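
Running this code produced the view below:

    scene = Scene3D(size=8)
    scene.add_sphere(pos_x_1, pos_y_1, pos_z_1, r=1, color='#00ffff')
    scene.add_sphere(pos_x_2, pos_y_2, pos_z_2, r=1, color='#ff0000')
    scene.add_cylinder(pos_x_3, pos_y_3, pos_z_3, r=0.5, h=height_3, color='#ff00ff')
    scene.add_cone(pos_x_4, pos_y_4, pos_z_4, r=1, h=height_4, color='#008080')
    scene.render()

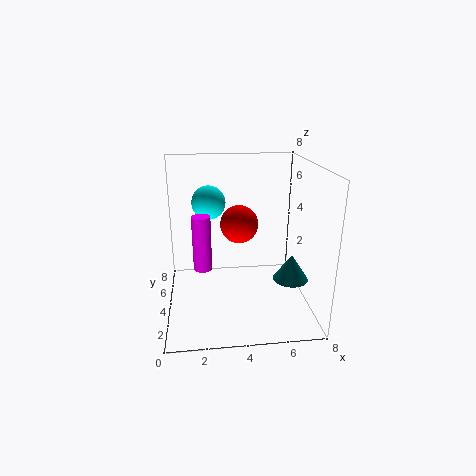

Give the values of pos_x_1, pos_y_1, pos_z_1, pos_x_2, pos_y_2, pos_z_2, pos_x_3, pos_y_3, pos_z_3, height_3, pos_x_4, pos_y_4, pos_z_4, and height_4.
pos_x_1 = 2.5, pos_y_1 = 6, pos_z_1 = 5.5, pos_x_2 = 4, pos_y_2 = 3.5, pos_z_2 = 5, pos_x_3 = 2, pos_y_3 = 3.5, pos_z_3 = 2.5, height_3 = 3, pos_x_4 = 7, pos_y_4 = 3.5, pos_z_4 = 1.5, height_4 = 1.5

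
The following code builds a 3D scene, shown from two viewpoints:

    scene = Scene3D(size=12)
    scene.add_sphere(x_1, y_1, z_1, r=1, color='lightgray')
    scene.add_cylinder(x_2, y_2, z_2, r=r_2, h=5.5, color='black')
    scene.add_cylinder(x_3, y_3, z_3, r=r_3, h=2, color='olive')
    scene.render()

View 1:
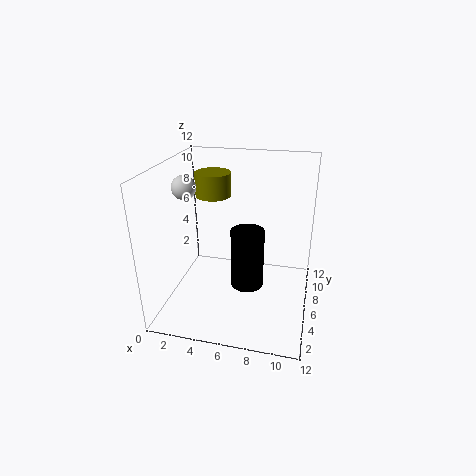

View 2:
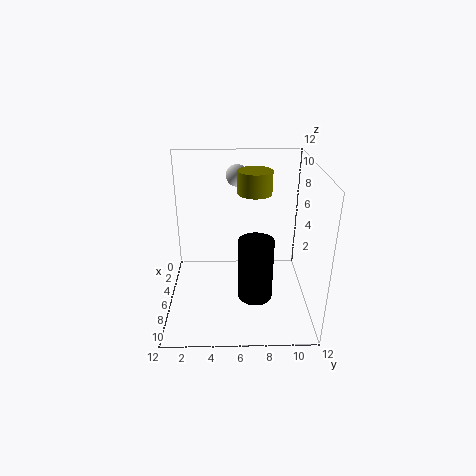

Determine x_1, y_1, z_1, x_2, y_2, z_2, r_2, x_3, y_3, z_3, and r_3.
x_1 = 1.5; y_1 = 6; z_1 = 10; x_2 = 6.5; y_2 = 7.5; z_2 = 0.5; r_2 = 1.5; x_3 = 3.5; y_3 = 7.5; z_3 = 9; r_3 = 1.5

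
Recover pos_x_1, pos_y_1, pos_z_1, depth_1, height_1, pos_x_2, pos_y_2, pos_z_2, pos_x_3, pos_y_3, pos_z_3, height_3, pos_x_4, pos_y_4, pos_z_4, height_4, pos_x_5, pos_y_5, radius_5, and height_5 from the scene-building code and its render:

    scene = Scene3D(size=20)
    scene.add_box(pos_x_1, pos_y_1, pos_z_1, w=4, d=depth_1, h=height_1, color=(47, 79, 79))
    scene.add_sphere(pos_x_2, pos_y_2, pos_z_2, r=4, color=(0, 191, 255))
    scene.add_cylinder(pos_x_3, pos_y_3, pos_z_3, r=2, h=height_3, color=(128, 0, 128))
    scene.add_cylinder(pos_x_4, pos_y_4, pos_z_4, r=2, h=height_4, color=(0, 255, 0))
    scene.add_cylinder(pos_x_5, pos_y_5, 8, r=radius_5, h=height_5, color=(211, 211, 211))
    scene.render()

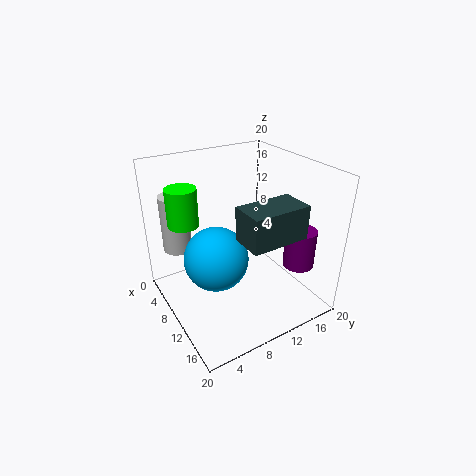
pos_x_1 = 16, pos_y_1 = 6, pos_z_1 = 14, depth_1 = 7, height_1 = 4, pos_x_2 = 13, pos_y_2 = 5, pos_z_2 = 10, pos_x_3 = 17, pos_y_3 = 15, pos_z_3 = 8, height_3 = 5, pos_x_4 = 8, pos_y_4 = 3, pos_z_4 = 13, height_4 = 5, pos_x_5 = 5, pos_y_5 = 3, radius_5 = 2, height_5 = 8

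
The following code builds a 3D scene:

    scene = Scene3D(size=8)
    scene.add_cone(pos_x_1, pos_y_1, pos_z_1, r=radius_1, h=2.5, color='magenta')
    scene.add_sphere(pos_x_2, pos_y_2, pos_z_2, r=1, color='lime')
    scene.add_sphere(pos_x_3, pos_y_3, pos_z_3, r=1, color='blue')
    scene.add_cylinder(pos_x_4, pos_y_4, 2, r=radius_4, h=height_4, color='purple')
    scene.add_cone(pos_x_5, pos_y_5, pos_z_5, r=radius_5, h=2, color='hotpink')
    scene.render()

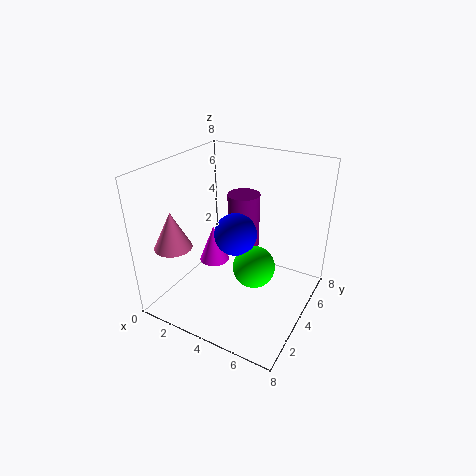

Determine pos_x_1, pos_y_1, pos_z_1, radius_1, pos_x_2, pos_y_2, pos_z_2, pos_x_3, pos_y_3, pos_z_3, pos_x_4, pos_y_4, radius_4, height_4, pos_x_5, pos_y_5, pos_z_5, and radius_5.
pos_x_1 = 1
pos_y_1 = 6
pos_z_1 = 0.5
radius_1 = 1
pos_x_2 = 6
pos_y_2 = 2
pos_z_2 = 4
pos_x_3 = 5
pos_y_3 = 2
pos_z_3 = 5.5
pos_x_4 = 3
pos_y_4 = 6.5
radius_4 = 1
height_4 = 3.5
pos_x_5 = 1.5
pos_y_5 = 1.5
pos_z_5 = 4
radius_5 = 1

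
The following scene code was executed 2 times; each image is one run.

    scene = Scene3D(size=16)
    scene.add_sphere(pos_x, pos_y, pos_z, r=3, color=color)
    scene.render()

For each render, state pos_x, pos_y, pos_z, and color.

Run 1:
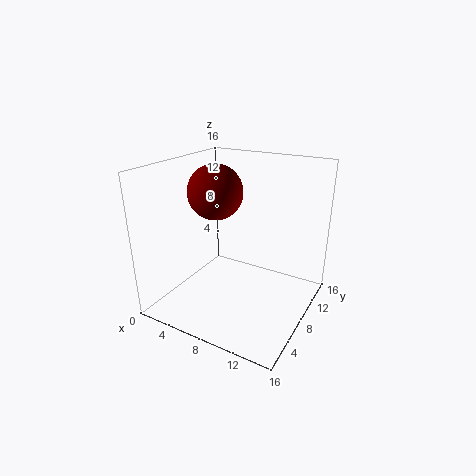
pos_x = 5.5; pos_y = 7.5; pos_z = 13; color = 'maroon'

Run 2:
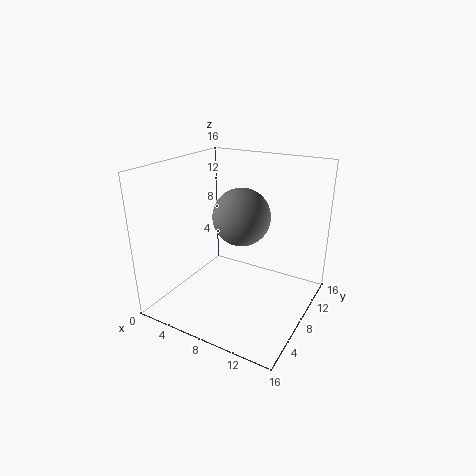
pos_x = 9; pos_y = 7; pos_z = 11; color = 'gray'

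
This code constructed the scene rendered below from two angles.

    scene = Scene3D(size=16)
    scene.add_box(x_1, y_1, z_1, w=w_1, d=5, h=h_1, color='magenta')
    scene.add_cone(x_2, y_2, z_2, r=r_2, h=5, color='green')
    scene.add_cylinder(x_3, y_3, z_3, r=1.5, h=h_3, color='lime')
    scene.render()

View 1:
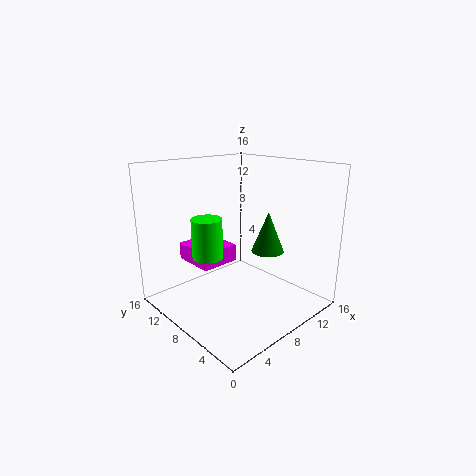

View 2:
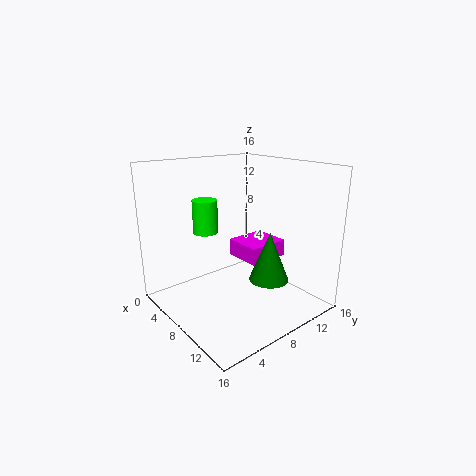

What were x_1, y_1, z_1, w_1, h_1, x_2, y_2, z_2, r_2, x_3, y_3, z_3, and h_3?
x_1 = 4.5; y_1 = 9.5; z_1 = 4.5; w_1 = 4.5; h_1 = 2; x_2 = 13; y_2 = 8; z_2 = 5; r_2 = 2; x_3 = 3; y_3 = 7; z_3 = 7.5; h_3 = 4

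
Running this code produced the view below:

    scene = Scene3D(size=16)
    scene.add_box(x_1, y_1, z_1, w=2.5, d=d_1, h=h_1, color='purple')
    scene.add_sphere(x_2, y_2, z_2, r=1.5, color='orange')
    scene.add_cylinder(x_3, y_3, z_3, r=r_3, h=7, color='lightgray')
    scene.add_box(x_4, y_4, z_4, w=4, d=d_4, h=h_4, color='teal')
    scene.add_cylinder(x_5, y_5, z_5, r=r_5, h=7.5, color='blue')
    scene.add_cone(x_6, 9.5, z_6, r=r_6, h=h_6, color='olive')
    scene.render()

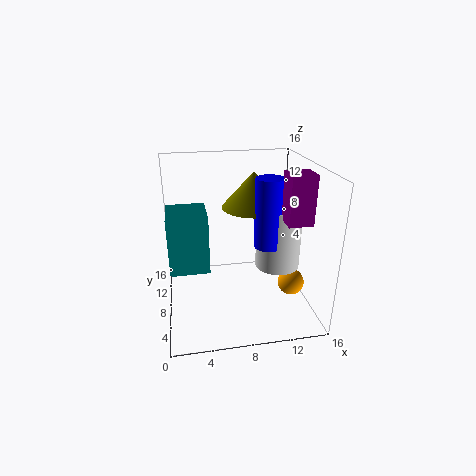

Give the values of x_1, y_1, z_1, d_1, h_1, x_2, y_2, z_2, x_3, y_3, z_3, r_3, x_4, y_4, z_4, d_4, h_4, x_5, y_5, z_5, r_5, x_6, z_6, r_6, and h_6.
x_1 = 12
y_1 = 3
z_1 = 11
d_1 = 2.5
h_1 = 5
x_2 = 14
y_2 = 6.5
z_2 = 2.5
x_3 = 12.5
y_3 = 7.5
z_3 = 4.5
r_3 = 2.5
x_4 = 0.5
y_4 = 4.5
z_4 = 6
d_4 = 4.5
h_4 = 6
x_5 = 11
y_5 = 6.5
z_5 = 7.5
r_5 = 1.5
x_6 = 10
z_6 = 11
r_6 = 3.5
h_6 = 4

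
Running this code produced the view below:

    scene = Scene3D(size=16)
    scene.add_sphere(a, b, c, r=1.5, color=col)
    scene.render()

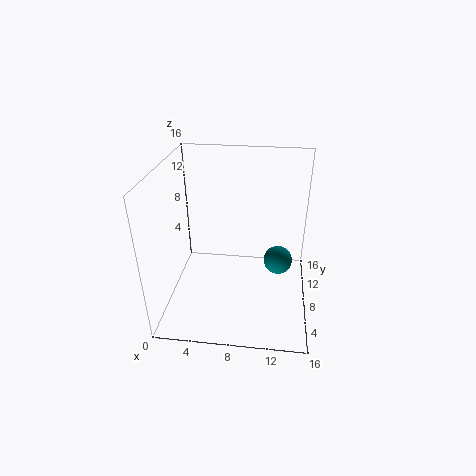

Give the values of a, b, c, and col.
a = 12.5, b = 6.5, c = 6.5, col = 'teal'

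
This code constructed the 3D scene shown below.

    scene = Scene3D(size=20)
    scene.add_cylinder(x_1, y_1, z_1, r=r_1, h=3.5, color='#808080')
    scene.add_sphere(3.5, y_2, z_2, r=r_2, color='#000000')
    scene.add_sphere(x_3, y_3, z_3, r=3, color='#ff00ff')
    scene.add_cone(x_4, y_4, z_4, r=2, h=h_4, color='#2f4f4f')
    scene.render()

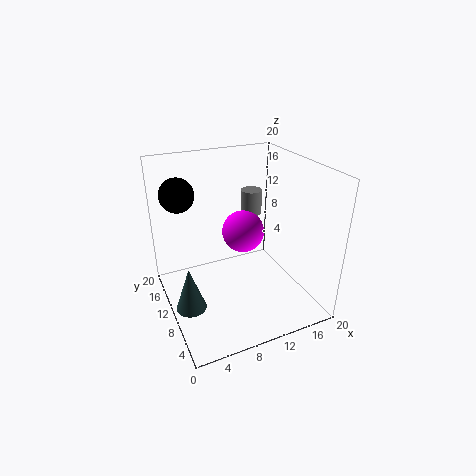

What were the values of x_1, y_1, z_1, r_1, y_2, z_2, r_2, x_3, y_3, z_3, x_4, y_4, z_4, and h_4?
x_1 = 13.5
y_1 = 13
z_1 = 12
r_1 = 1.5
y_2 = 16.5
z_2 = 15
r_2 = 2.5
x_3 = 11.5
y_3 = 11.5
z_3 = 10
x_4 = 2
y_4 = 7.5
z_4 = 2.5
h_4 = 6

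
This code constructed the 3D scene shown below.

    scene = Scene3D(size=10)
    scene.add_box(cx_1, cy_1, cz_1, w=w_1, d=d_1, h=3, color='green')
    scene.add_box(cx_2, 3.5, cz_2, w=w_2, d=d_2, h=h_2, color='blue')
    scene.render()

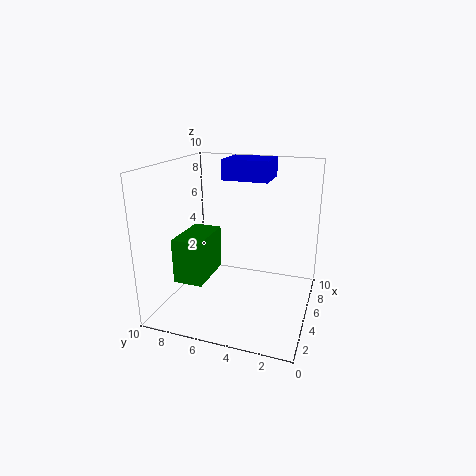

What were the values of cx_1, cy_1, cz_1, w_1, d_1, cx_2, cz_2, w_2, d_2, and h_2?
cx_1 = 2, cy_1 = 6.5, cz_1 = 2.5, w_1 = 3.5, d_1 = 2, cx_2 = 7, cz_2 = 8.5, w_2 = 3, d_2 = 3.5, h_2 = 1.5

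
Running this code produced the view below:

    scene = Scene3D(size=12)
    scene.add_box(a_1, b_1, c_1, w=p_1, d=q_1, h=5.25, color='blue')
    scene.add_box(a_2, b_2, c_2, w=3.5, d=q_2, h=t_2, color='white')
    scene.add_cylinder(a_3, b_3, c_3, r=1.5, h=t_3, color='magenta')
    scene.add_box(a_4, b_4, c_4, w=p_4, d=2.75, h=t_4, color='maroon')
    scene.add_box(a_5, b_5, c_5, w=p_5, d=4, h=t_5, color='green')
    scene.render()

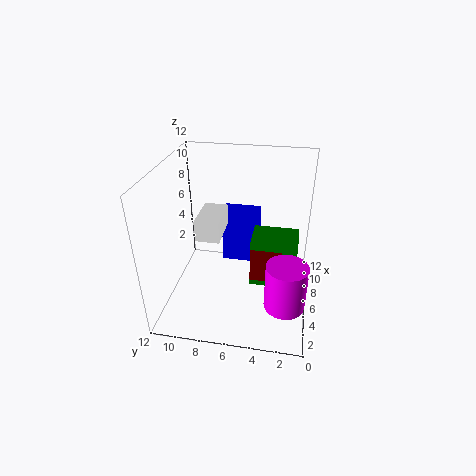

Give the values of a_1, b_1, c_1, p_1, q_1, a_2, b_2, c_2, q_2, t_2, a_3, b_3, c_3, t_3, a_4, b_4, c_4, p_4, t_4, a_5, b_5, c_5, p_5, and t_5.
a_1 = 9.75
b_1 = 4.75
c_1 = 1
p_1 = 2
q_1 = 3.5
a_2 = 4.5
b_2 = 7.25
c_2 = 6.25
q_2 = 2
t_2 = 1.75
a_3 = 1.75
b_3 = 1.75
c_3 = 3.25
t_3 = 3.5
a_4 = 6.25
b_4 = 2.25
c_4 = 1.5
p_4 = 2
t_4 = 3.25
a_5 = 6.25
b_5 = 1
c_5 = 1
p_5 = 3
t_5 = 4.5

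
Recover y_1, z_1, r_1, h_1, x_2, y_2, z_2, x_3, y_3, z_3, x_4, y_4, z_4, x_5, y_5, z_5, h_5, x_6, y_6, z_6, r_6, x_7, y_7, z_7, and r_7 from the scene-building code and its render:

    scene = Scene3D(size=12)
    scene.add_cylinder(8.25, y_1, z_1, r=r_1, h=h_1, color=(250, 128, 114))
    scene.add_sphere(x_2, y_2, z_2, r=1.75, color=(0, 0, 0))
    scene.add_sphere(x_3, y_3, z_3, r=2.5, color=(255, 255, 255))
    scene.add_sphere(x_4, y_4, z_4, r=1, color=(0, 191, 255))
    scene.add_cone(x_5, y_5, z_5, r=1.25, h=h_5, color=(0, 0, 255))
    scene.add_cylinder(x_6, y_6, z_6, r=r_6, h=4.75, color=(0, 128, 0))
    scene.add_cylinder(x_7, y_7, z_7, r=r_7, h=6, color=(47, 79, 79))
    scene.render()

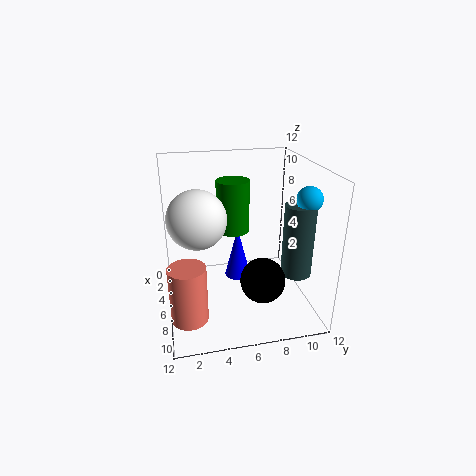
y_1 = 1.5
z_1 = 0.25
r_1 = 1.5
h_1 = 4.75
x_2 = 9.25
y_2 = 7.25
z_2 = 3.75
x_3 = 5
y_3 = 2.75
z_3 = 7.5
x_4 = 8.25
y_4 = 11
z_4 = 9.75
x_5 = 2.5
y_5 = 6.75
z_5 = 0.25
h_5 = 5
x_6 = 2.75
y_6 = 6.25
z_6 = 5.25
r_6 = 1.5
x_7 = 8
y_7 = 10.5
z_7 = 3.25
r_7 = 1.25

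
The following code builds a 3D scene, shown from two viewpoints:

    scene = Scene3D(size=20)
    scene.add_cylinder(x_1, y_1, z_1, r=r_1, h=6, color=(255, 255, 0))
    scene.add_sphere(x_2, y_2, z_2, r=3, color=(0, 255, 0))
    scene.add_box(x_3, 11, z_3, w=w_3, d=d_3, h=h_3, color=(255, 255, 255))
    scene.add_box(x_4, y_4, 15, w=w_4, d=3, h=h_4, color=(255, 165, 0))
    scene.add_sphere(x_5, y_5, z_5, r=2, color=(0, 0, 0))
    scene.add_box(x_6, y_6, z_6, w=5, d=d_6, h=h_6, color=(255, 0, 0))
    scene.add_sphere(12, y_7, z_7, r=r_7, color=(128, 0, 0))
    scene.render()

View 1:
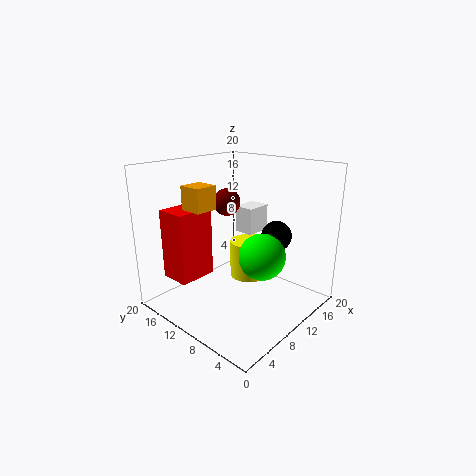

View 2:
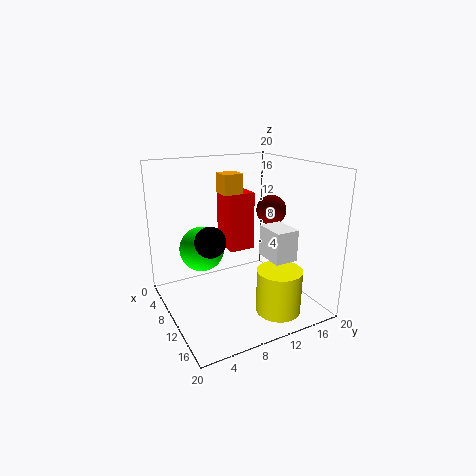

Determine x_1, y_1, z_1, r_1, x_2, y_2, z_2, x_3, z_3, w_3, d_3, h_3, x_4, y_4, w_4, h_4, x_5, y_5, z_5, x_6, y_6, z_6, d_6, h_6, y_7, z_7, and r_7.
x_1 = 16; y_1 = 13; z_1 = 1; r_1 = 3; x_2 = 9; y_2 = 5; z_2 = 9; x_3 = 14; z_3 = 9; w_3 = 4; d_3 = 3; h_3 = 4; x_4 = 3; y_4 = 10; w_4 = 3; h_4 = 3; x_5 = 12; y_5 = 5; z_5 = 11; x_6 = 1; y_6 = 11; z_6 = 6; d_6 = 4; h_6 = 9; y_7 = 14; z_7 = 14; r_7 = 2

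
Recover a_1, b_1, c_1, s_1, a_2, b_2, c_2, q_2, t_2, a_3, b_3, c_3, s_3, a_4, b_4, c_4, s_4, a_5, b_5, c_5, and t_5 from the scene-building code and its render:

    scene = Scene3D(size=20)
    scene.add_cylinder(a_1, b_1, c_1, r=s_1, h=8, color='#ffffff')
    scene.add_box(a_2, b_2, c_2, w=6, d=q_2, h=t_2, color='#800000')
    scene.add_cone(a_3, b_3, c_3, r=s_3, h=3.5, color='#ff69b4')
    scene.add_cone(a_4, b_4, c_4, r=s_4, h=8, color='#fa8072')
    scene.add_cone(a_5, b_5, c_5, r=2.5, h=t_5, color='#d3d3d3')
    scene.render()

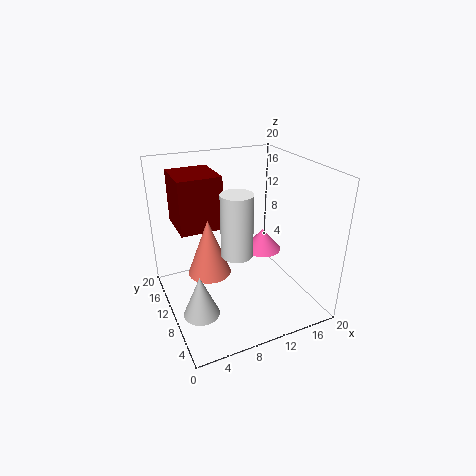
a_1 = 8
b_1 = 6
c_1 = 10
s_1 = 2
a_2 = 2.5
b_2 = 11.5
c_2 = 11
q_2 = 6.5
t_2 = 7.5
a_3 = 16.5
b_3 = 14.5
c_3 = 4.5
s_3 = 3
a_4 = 6
b_4 = 11
c_4 = 5
s_4 = 3
a_5 = 3.5
b_5 = 8
c_5 = 0.5
t_5 = 6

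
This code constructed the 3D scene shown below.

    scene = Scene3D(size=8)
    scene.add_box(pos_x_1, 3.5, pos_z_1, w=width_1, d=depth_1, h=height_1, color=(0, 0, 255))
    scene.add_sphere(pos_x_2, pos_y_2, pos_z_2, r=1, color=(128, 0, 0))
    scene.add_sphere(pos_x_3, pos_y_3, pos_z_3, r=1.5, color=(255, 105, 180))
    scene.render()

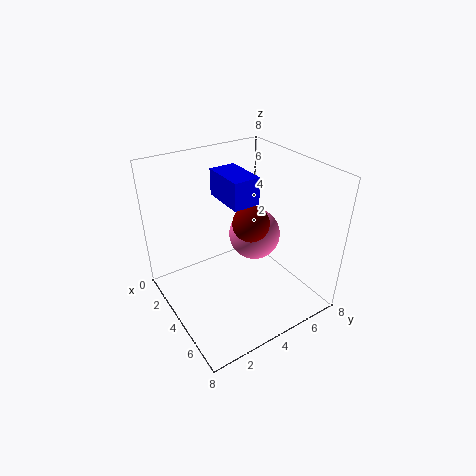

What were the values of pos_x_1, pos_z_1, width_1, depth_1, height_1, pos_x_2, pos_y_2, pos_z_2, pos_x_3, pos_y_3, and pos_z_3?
pos_x_1 = 2
pos_z_1 = 6
width_1 = 2.5
depth_1 = 1.5
height_1 = 1.5
pos_x_2 = 4.5
pos_y_2 = 4.5
pos_z_2 = 5
pos_x_3 = 3.5
pos_y_3 = 5.5
pos_z_3 = 3.5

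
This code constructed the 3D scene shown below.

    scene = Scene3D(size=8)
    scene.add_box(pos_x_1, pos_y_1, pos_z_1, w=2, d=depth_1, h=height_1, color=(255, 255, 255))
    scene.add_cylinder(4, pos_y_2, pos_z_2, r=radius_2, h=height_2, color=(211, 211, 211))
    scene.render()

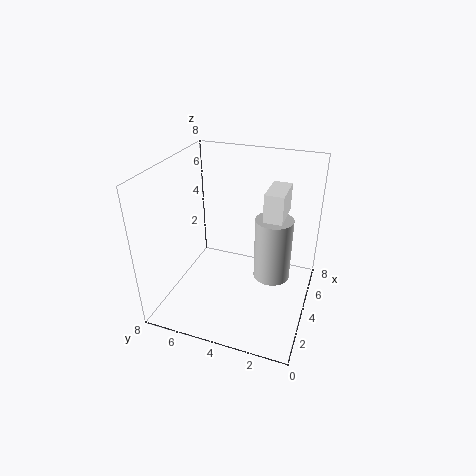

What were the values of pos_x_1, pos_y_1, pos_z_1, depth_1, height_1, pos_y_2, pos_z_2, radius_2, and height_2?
pos_x_1 = 3.5; pos_y_1 = 1.5; pos_z_1 = 5.5; depth_1 = 1; height_1 = 1.5; pos_y_2 = 2; pos_z_2 = 2; radius_2 = 1; height_2 = 3.5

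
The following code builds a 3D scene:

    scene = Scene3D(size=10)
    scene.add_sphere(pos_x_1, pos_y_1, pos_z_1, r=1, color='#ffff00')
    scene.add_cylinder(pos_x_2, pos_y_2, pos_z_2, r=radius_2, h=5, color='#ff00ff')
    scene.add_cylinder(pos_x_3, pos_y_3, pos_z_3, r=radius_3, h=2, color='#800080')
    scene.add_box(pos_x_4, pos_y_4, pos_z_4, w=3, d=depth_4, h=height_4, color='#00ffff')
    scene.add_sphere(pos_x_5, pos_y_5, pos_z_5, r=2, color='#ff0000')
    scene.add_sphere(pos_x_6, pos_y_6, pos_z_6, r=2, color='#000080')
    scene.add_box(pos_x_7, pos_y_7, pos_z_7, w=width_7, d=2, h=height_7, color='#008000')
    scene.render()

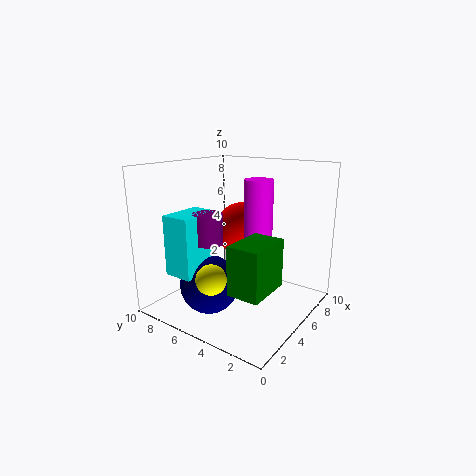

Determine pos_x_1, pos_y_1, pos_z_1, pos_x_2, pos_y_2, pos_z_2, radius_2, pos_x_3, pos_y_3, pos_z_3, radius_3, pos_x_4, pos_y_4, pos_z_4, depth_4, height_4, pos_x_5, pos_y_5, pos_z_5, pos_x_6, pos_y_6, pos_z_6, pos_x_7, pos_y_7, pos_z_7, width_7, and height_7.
pos_x_1 = 2; pos_y_1 = 5; pos_z_1 = 3; pos_x_2 = 6; pos_y_2 = 4; pos_z_2 = 4; radius_2 = 1; pos_x_3 = 3; pos_y_3 = 6; pos_z_3 = 5; radius_3 = 1; pos_x_4 = 1; pos_y_4 = 6; pos_z_4 = 3; depth_4 = 2; height_4 = 4; pos_x_5 = 7; pos_y_5 = 6; pos_z_5 = 5; pos_x_6 = 3; pos_y_6 = 6; pos_z_6 = 2; pos_x_7 = 1; pos_y_7 = 1; pos_z_7 = 3; width_7 = 3; height_7 = 3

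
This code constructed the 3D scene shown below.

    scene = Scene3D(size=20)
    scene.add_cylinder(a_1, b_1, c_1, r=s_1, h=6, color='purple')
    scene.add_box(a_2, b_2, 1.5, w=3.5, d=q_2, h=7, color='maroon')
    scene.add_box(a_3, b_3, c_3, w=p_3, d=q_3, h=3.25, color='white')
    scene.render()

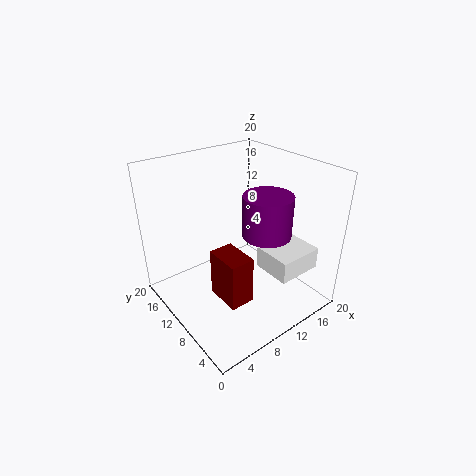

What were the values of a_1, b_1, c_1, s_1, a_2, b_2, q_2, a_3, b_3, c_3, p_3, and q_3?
a_1 = 14; b_1 = 8.5; c_1 = 9.75; s_1 = 3.5; a_2 = 6.25; b_2 = 6.25; q_2 = 5.25; a_3 = 13.25; b_3 = 3.75; c_3 = 4.25; p_3 = 6.75; q_3 = 5.75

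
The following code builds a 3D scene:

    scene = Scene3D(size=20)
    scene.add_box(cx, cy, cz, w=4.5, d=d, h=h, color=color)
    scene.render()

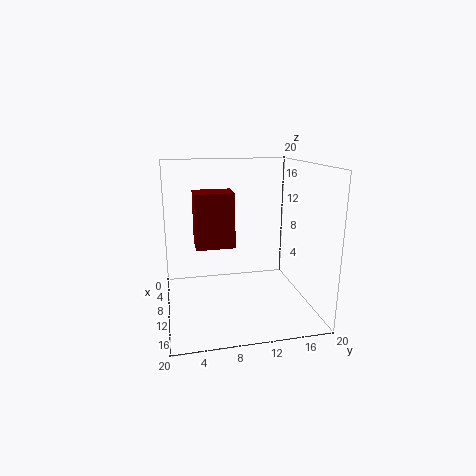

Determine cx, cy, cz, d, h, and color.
cx = 1.5, cy = 4.5, cz = 7, d = 6, h = 8.5, color = 'maroon'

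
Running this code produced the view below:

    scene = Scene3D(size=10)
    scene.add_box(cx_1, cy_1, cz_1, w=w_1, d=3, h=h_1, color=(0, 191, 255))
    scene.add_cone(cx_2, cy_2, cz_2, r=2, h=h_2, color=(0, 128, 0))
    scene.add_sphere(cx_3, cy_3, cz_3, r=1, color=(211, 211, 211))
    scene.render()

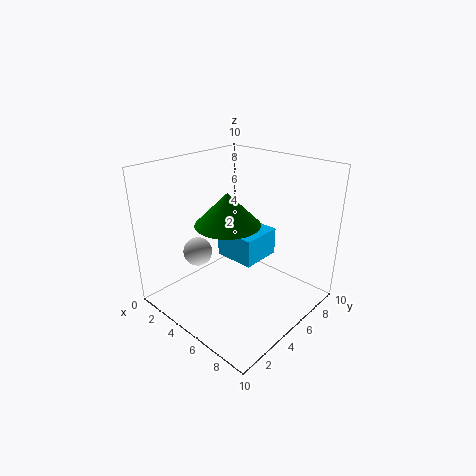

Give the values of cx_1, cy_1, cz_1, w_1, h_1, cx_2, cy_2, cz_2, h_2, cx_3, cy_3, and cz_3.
cx_1 = 3; cy_1 = 5; cz_1 = 3; w_1 = 3; h_1 = 2; cx_2 = 6; cy_2 = 3; cz_2 = 7; h_2 = 2; cx_3 = 3; cy_3 = 3; cz_3 = 4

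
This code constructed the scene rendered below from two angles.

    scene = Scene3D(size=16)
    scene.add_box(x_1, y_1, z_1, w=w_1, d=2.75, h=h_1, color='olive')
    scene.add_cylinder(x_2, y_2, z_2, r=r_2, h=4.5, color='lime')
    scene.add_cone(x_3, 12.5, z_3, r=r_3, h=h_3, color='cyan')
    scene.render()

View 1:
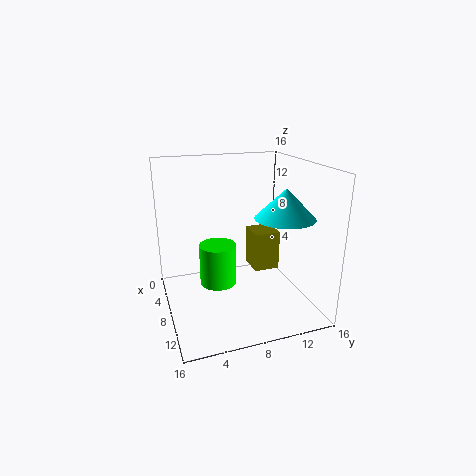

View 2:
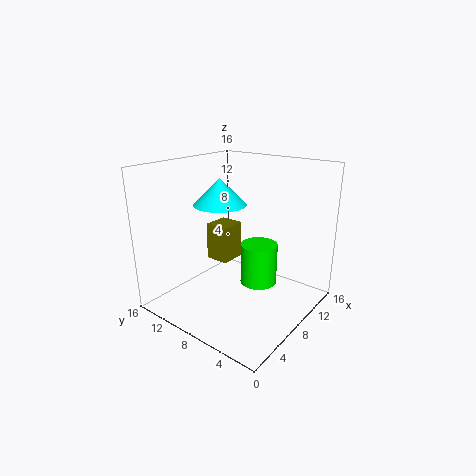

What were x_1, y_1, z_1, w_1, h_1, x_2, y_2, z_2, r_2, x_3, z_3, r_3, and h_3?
x_1 = 7.25
y_1 = 9.25
z_1 = 4.75
w_1 = 3
h_1 = 4.25
x_2 = 8.5
y_2 = 5.5
z_2 = 3.25
r_2 = 2
x_3 = 10.25
z_3 = 10.5
r_3 = 3.25
h_3 = 3.25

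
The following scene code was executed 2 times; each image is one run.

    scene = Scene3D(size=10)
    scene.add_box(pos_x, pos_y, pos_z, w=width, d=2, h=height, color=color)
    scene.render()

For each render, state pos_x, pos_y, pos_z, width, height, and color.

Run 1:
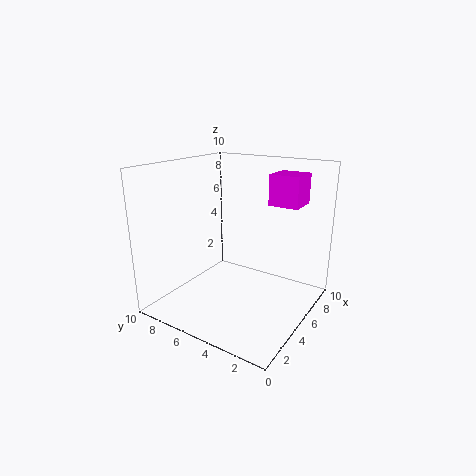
pos_x = 5.5, pos_y = 1, pos_z = 7.5, width = 2, height = 2, color = 'magenta'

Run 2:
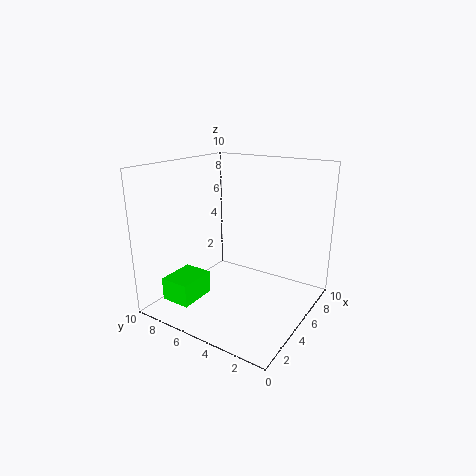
pos_x = 0.5, pos_y = 6, pos_z = 1.5, width = 2.5, height = 1.5, color = 'lime'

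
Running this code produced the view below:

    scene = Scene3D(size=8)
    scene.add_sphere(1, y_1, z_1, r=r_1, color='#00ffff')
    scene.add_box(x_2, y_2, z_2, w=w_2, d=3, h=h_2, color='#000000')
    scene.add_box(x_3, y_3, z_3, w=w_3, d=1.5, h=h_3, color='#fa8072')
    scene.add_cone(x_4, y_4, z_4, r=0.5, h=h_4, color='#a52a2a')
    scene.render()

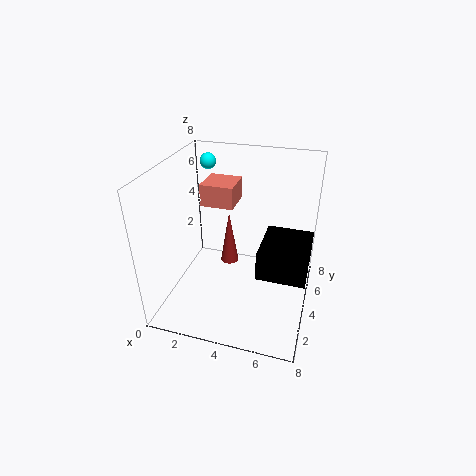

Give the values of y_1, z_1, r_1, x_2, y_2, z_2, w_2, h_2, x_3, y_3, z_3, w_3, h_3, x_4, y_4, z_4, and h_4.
y_1 = 7.5, z_1 = 7, r_1 = 0.5, x_2 = 5.5, y_2 = 2, z_2 = 3, w_2 = 2.5, h_2 = 1.5, x_3 = 3, y_3 = 1.5, z_3 = 7, w_3 = 1.5, h_3 = 1, x_4 = 3.5, y_4 = 4, z_4 = 2.5, h_4 = 3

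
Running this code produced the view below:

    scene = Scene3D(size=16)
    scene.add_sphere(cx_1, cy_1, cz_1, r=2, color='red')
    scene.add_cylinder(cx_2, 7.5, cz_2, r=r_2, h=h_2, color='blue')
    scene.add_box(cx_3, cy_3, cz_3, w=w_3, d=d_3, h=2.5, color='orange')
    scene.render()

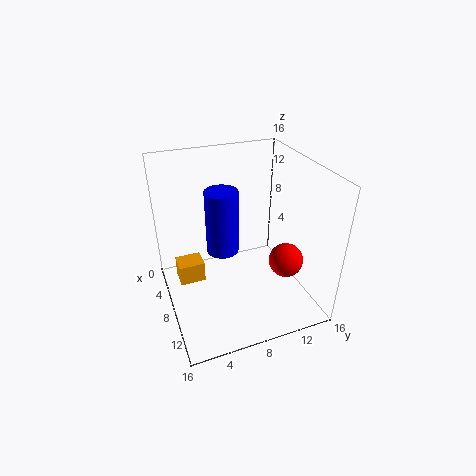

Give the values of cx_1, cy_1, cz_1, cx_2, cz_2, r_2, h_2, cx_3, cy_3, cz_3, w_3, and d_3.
cx_1 = 9.5; cy_1 = 13.5; cz_1 = 4.5; cx_2 = 4; cz_2 = 4; r_2 = 2; h_2 = 8; cx_3 = 3.5; cy_3 = 1.5; cz_3 = 1.5; w_3 = 2.5; d_3 = 3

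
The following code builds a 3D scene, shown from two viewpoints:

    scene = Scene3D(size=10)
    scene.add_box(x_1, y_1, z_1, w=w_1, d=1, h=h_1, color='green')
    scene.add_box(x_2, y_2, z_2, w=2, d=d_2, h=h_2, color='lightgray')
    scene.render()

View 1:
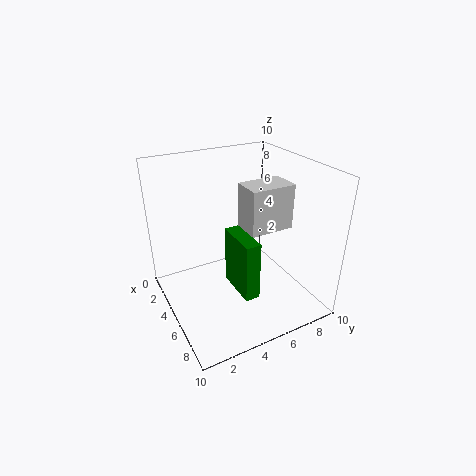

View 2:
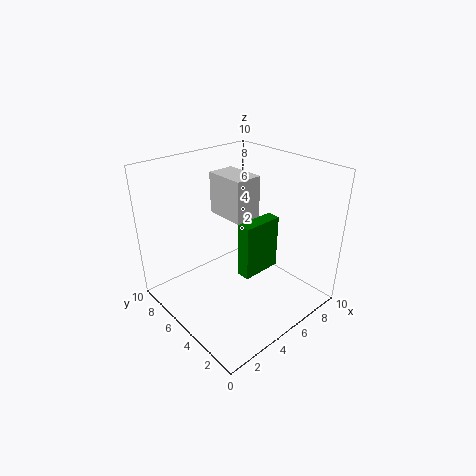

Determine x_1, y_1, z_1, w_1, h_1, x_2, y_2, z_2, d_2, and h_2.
x_1 = 5; y_1 = 4; z_1 = 2; w_1 = 3; h_1 = 4; x_2 = 5; y_2 = 5; z_2 = 6; d_2 = 3; h_2 = 3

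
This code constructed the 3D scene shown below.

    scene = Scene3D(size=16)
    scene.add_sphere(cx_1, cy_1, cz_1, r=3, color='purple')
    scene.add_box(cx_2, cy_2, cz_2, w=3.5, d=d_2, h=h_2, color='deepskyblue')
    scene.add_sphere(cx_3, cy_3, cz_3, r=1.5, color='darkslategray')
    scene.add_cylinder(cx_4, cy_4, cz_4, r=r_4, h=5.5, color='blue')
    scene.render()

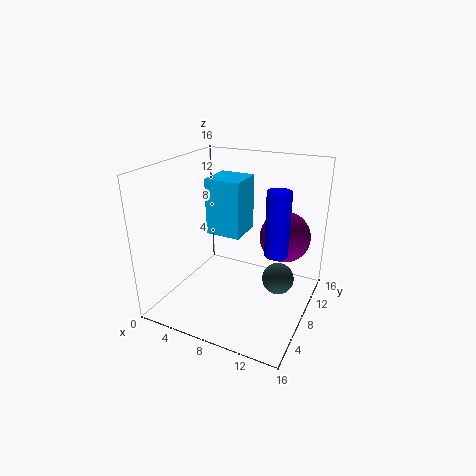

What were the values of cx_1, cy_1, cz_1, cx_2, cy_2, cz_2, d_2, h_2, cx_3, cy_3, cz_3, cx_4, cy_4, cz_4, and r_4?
cx_1 = 12; cy_1 = 12.5; cz_1 = 7; cx_2 = 6.5; cy_2 = 4; cz_2 = 10; d_2 = 3.5; h_2 = 5.5; cx_3 = 14; cy_3 = 4.5; cz_3 = 6.5; cx_4 = 14.5; cy_4 = 2; cz_4 = 10.5; r_4 = 1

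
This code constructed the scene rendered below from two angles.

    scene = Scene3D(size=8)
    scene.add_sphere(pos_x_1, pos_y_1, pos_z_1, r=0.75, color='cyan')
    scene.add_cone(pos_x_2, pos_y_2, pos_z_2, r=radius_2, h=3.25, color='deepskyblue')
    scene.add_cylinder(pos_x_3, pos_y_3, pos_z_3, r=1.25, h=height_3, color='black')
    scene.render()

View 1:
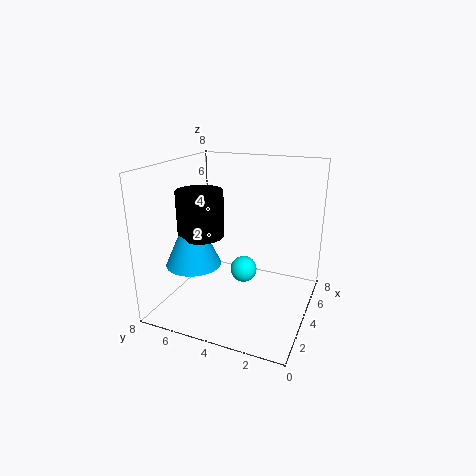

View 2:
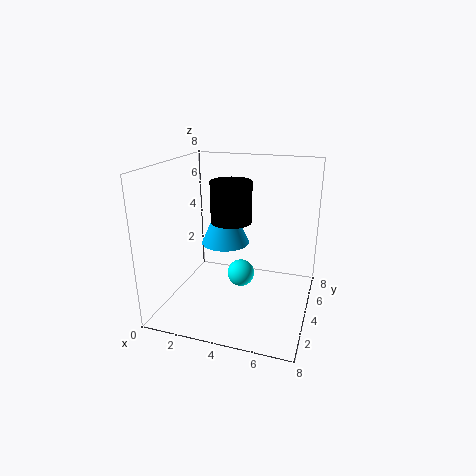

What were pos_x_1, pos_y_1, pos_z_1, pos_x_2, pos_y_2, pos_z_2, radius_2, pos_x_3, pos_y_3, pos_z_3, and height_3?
pos_x_1 = 4.25; pos_y_1 = 3.75; pos_z_1 = 2; pos_x_2 = 2.5; pos_y_2 = 6; pos_z_2 = 2.75; radius_2 = 1.5; pos_x_3 = 3; pos_y_3 = 5.75; pos_z_3 = 4.25; height_3 = 2.5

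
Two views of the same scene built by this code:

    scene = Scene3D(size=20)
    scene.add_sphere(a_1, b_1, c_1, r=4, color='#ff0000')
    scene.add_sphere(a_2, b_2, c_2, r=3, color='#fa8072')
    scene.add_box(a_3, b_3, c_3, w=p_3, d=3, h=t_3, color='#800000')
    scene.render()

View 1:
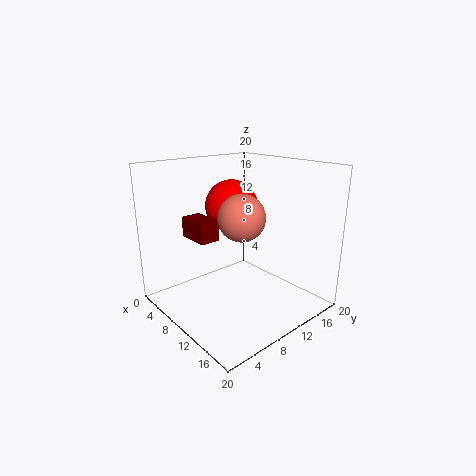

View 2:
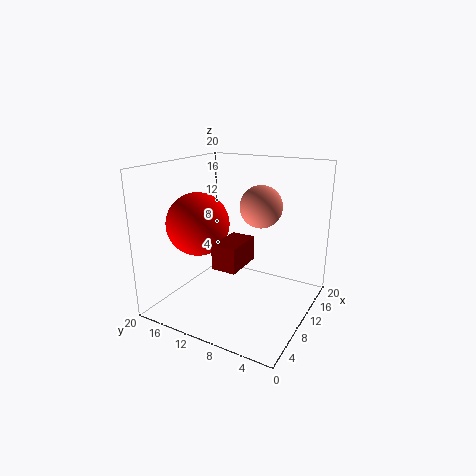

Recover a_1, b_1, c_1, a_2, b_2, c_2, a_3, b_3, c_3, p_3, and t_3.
a_1 = 5
b_1 = 13
c_1 = 13
a_2 = 13
b_2 = 8
c_2 = 14
a_3 = 2
b_3 = 6
c_3 = 9
p_3 = 5
t_3 = 3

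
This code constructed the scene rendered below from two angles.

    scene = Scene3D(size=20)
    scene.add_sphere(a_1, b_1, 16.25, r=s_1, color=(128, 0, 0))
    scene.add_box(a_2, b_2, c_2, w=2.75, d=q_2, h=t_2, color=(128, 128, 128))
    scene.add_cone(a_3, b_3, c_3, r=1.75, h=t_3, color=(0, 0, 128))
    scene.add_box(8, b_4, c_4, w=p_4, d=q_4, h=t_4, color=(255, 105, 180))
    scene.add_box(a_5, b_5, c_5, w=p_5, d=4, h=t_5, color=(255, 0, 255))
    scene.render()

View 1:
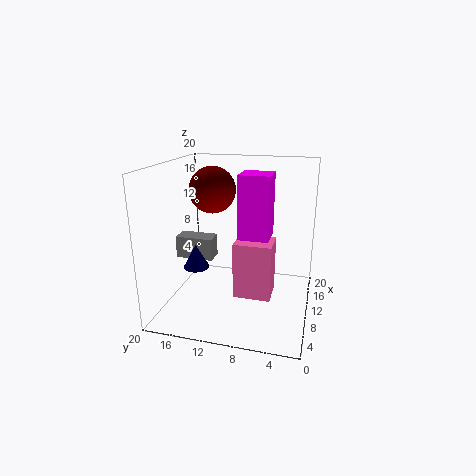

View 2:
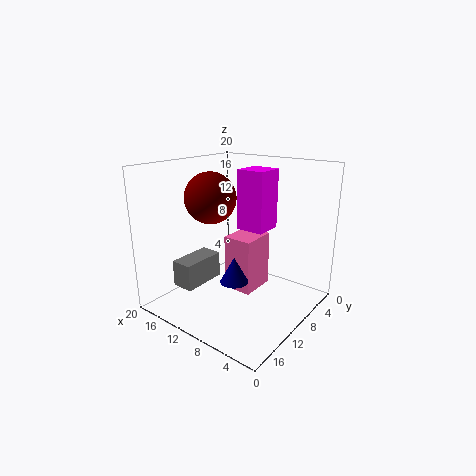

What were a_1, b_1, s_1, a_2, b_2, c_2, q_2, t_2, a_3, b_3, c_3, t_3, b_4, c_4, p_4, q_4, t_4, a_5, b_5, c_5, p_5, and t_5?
a_1 = 11.25, b_1 = 14, s_1 = 3.25, a_2 = 10, b_2 = 14, c_2 = 6, q_2 = 5.5, t_2 = 3.25, a_3 = 6.75, b_3 = 15, c_3 = 6.5, t_3 = 3.25, b_4 = 5, c_4 = 1.75, p_4 = 4.25, q_4 = 5.25, t_4 = 8, a_5 = 6.75, b_5 = 5.25, c_5 = 11, p_5 = 4, t_5 = 8.25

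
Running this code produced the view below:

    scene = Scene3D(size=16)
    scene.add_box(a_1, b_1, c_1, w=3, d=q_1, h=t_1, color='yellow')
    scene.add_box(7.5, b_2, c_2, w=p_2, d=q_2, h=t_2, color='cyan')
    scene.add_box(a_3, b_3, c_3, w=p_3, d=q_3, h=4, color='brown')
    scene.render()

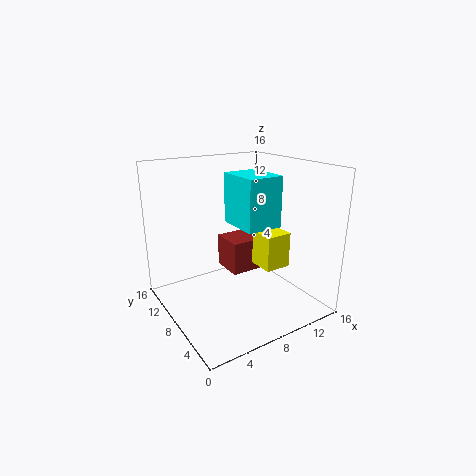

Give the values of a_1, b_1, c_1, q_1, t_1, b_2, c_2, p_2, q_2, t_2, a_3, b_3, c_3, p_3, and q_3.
a_1 = 10
b_1 = 5
c_1 = 4.5
q_1 = 3
t_1 = 4
b_2 = 5
c_2 = 9.5
p_2 = 4
q_2 = 5
t_2 = 5.5
a_3 = 8.5
b_3 = 9.5
c_3 = 2.5
p_3 = 4
q_3 = 4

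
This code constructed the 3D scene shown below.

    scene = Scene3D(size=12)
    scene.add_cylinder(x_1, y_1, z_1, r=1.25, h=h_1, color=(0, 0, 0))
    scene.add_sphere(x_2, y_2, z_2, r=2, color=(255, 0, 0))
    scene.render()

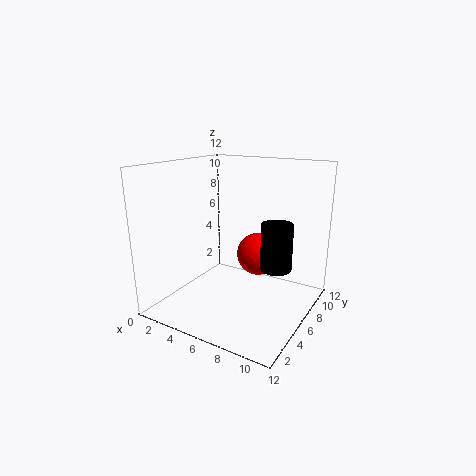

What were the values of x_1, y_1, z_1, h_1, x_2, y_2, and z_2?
x_1 = 9.5; y_1 = 6; z_1 = 4; h_1 = 3.75; x_2 = 6; y_2 = 9.75; z_2 = 3.25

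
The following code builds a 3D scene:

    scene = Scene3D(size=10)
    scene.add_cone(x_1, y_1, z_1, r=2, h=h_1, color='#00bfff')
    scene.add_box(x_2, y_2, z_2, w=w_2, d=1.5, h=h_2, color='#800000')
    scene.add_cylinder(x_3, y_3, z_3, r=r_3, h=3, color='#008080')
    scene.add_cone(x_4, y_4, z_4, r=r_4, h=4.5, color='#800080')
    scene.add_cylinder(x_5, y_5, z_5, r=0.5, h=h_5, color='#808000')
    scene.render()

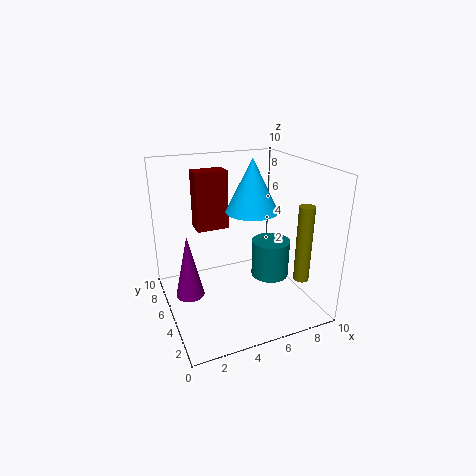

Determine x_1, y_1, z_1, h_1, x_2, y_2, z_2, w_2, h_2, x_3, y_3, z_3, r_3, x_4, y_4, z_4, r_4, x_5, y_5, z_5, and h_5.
x_1 = 7; y_1 = 7; z_1 = 6; h_1 = 4; x_2 = 3; y_2 = 8; z_2 = 4.5; w_2 = 2.5; h_2 = 4.5; x_3 = 8.5; y_3 = 6.5; z_3 = 0.5; r_3 = 1.5; x_4 = 1.5; y_4 = 5.5; z_4 = 1; r_4 = 1; x_5 = 8; y_5 = 1.5; z_5 = 3; h_5 = 5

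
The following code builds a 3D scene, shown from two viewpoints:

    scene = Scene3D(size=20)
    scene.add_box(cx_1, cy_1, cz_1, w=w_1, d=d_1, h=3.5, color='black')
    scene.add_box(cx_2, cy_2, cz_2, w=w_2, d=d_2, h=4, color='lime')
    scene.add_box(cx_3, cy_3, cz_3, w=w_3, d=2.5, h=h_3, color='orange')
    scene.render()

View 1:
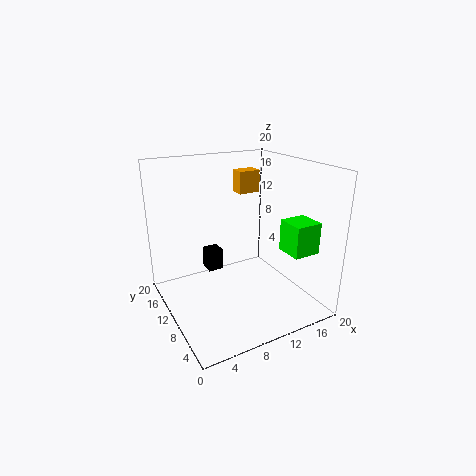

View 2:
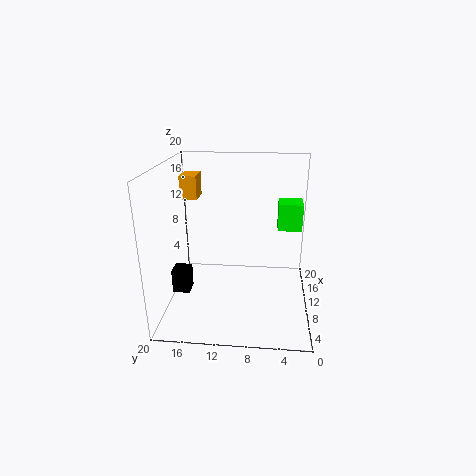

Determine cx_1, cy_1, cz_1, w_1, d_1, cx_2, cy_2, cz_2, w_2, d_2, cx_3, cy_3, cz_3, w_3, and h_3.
cx_1 = 8.5; cy_1 = 17; cz_1 = 1.5; w_1 = 2.5; d_1 = 2.5; cx_2 = 13; cy_2 = 1; cz_2 = 10; w_2 = 3.5; d_2 = 3.5; cx_3 = 14; cy_3 = 16.5; cz_3 = 14; w_3 = 3.5; h_3 = 3.5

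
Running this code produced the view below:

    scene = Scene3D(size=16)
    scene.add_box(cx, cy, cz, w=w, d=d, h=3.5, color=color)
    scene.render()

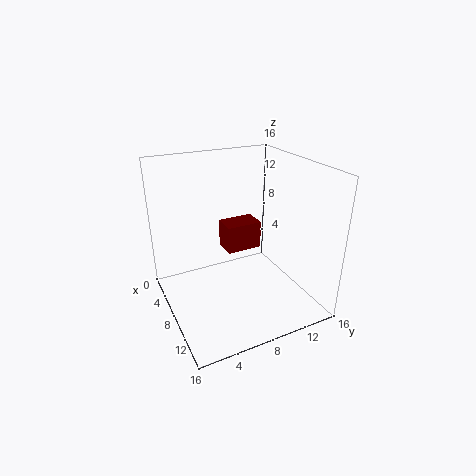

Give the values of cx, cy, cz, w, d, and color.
cx = 1.5; cy = 8.5; cz = 4; w = 3; d = 4.5; color = 'maroon'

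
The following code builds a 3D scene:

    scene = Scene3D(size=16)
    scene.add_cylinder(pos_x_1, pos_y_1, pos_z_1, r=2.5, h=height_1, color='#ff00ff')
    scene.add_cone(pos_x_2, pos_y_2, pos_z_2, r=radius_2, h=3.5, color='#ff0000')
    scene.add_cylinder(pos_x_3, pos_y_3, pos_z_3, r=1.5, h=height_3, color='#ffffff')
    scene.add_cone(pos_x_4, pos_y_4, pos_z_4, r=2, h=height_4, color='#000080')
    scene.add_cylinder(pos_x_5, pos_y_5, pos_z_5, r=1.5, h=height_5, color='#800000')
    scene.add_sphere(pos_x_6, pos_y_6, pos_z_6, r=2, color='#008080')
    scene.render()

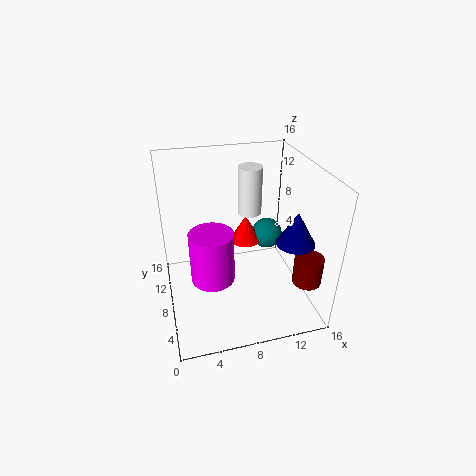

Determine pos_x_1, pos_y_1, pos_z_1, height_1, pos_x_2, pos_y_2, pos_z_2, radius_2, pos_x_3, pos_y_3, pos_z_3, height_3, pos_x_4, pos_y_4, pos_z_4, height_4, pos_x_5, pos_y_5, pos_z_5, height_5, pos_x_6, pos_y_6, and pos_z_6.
pos_x_1 = 5, pos_y_1 = 8, pos_z_1 = 3, height_1 = 6, pos_x_2 = 10.5, pos_y_2 = 13.5, pos_z_2 = 4, radius_2 = 2, pos_x_3 = 11, pos_y_3 = 13.5, pos_z_3 = 8, height_3 = 6, pos_x_4 = 13, pos_y_4 = 4, pos_z_4 = 9, height_4 = 3.5, pos_x_5 = 14, pos_y_5 = 2.5, pos_z_5 = 5, height_5 = 3, pos_x_6 = 13.5, pos_y_6 = 13.5, pos_z_6 = 4.5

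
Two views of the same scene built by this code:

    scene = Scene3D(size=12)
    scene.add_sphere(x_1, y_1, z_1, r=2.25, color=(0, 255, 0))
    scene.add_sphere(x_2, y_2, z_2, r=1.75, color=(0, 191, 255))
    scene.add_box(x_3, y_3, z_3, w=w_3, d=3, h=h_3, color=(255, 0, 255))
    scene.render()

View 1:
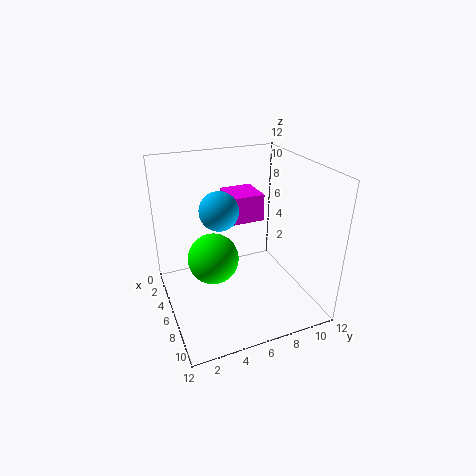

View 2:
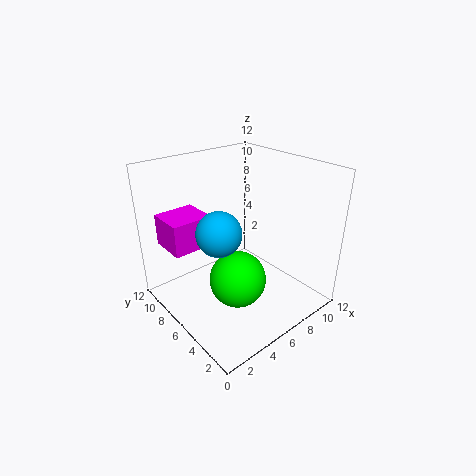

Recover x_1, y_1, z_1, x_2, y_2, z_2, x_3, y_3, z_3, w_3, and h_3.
x_1 = 4.5; y_1 = 4.25; z_1 = 3.5; x_2 = 3.5; y_2 = 5.25; z_2 = 7.5; x_3 = 0.5; y_3 = 6.5; z_3 = 6; w_3 = 3.25; h_3 = 2.5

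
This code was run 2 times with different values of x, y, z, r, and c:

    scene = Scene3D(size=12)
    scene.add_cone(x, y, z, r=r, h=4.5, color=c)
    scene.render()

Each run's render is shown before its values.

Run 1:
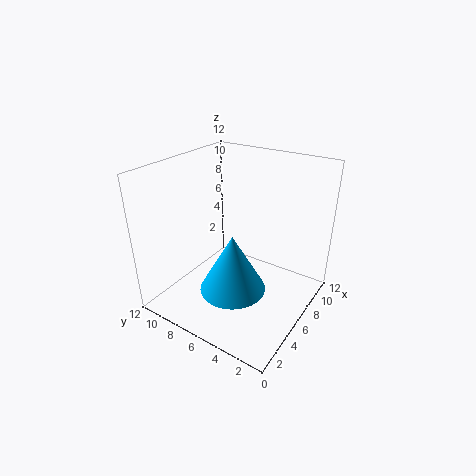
x = 3; y = 4.5; z = 3.5; r = 2.5; c = 'deepskyblue'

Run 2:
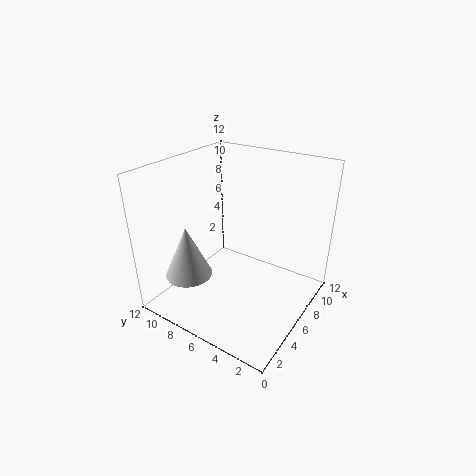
x = 3.5; y = 9.5; z = 2.5; r = 2; c = 'lightgray'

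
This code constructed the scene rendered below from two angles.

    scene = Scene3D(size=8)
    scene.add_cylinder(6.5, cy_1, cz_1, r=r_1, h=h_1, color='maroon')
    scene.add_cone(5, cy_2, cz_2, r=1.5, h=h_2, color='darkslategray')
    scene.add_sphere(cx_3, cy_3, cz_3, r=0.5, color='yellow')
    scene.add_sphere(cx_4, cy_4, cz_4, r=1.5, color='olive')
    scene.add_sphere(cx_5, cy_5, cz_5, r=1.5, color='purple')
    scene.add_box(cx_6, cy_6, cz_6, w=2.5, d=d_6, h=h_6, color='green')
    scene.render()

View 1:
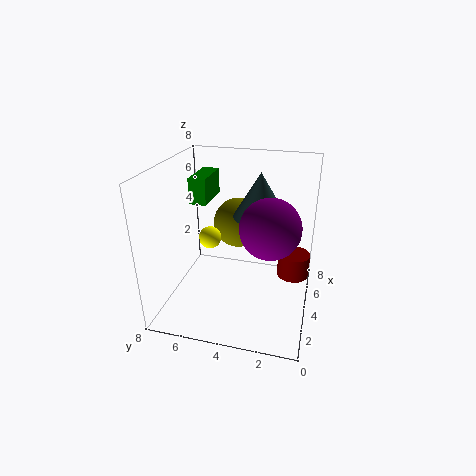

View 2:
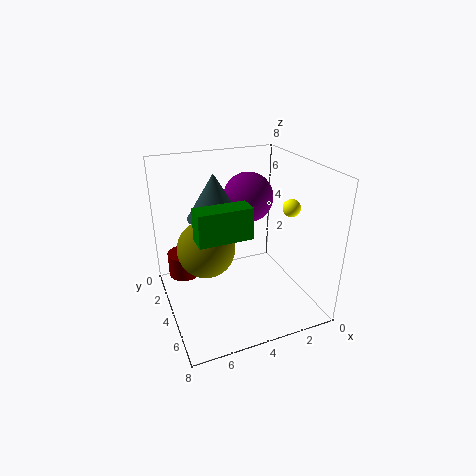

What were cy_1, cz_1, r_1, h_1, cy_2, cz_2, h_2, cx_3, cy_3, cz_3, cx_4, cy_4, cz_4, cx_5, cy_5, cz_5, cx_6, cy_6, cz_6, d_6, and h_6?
cy_1 = 1, cz_1 = 0.5, r_1 = 1, h_1 = 1.5, cy_2 = 3, cz_2 = 5, h_2 = 2.5, cx_3 = 1, cy_3 = 4.5, cz_3 = 5.5, cx_4 = 6, cy_4 = 4.5, cz_4 = 4, cx_5 = 2.5, cy_5 = 2, cz_5 = 5.5, cx_6 = 4.5, cy_6 = 6, cz_6 = 5.5, d_6 = 1, h_6 = 1.5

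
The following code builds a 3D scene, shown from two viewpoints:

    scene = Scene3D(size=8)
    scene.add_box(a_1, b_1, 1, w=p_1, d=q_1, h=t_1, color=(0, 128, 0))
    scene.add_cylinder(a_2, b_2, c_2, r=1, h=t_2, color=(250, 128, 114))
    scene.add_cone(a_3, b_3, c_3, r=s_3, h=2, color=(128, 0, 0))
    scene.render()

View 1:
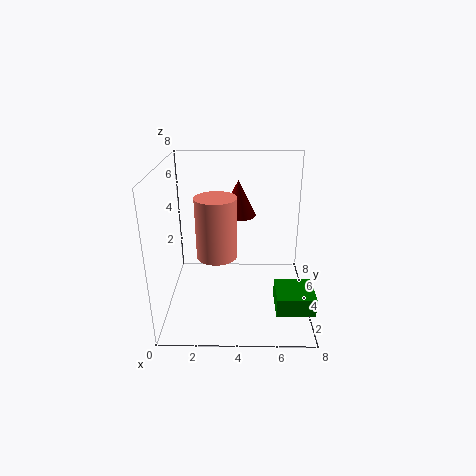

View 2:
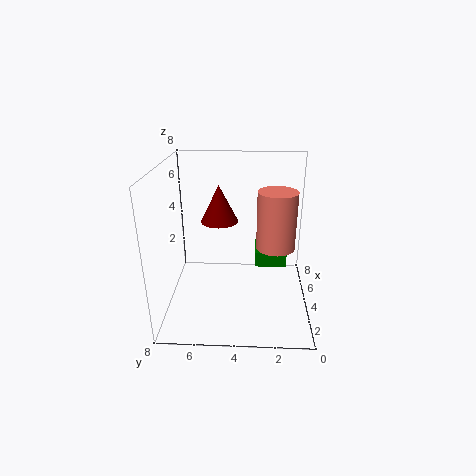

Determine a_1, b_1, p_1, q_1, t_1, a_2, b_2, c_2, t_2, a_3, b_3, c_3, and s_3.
a_1 = 6; b_1 = 1; p_1 = 2; q_1 = 2; t_1 = 1; a_2 = 3; b_2 = 2; c_2 = 4; t_2 = 3; a_3 = 4; b_3 = 5; c_3 = 5; s_3 = 1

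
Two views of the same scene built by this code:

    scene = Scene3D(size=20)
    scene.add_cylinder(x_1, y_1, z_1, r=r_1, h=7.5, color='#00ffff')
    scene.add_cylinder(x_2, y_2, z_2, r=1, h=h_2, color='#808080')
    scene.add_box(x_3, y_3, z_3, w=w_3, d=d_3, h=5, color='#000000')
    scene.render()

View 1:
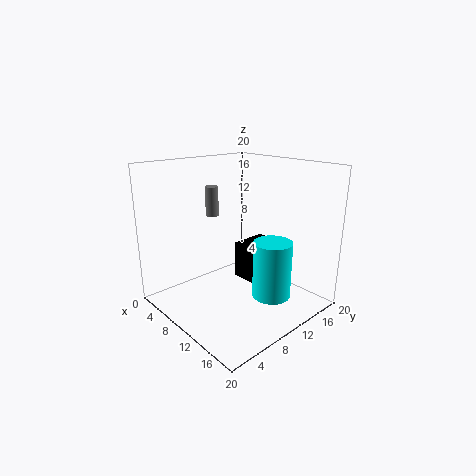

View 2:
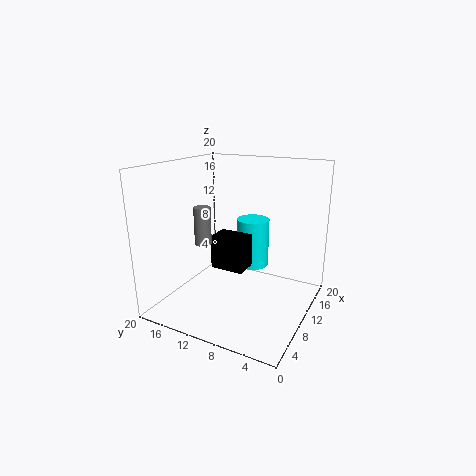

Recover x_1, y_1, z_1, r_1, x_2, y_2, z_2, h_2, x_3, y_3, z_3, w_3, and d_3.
x_1 = 16
y_1 = 10.5
z_1 = 3.5
r_1 = 2.5
x_2 = 3
y_2 = 11
z_2 = 11.5
h_2 = 4.5
x_3 = 10
y_3 = 9.5
z_3 = 4.5
w_3 = 3.5
d_3 = 5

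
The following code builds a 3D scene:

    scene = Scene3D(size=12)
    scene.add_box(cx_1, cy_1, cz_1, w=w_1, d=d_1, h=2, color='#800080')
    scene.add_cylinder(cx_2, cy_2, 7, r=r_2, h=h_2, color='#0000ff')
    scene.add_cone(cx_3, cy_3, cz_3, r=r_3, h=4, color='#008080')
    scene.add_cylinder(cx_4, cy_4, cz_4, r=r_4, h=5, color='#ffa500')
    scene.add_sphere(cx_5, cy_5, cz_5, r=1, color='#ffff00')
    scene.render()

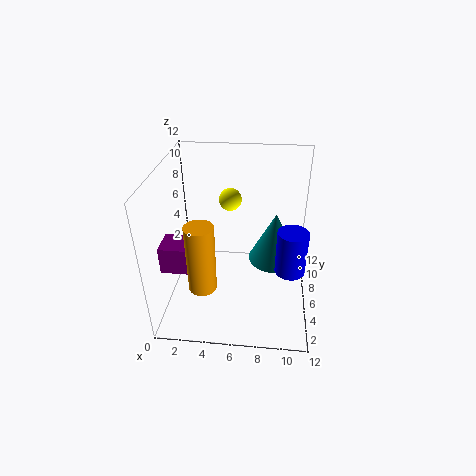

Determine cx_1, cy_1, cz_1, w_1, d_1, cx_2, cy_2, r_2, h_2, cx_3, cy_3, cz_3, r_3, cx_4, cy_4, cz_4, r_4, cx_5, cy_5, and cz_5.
cx_1 = 1; cy_1 = 1; cz_1 = 6; w_1 = 2; d_1 = 2; cx_2 = 10; cy_2 = 1; r_2 = 1; h_2 = 3; cx_3 = 9; cy_3 = 5; cz_3 = 5; r_3 = 2; cx_4 = 4; cy_4 = 1; cz_4 = 5; r_4 = 1; cx_5 = 5; cy_5 = 9; cz_5 = 8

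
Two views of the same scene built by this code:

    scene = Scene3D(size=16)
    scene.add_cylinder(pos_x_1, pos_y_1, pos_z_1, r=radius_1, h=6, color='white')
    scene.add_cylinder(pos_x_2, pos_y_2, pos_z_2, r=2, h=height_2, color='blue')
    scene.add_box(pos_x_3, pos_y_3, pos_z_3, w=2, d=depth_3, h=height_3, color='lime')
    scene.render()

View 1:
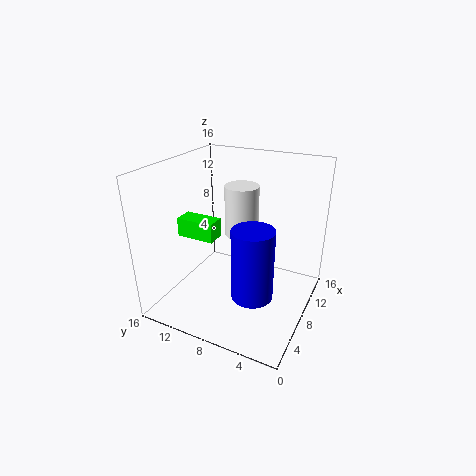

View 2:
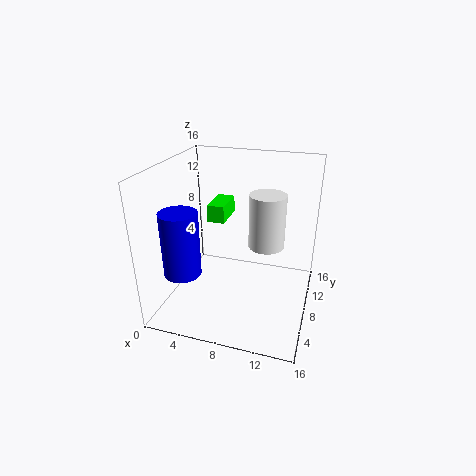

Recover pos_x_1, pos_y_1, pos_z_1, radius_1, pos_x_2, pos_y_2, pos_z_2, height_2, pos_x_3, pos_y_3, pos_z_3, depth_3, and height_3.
pos_x_1 = 11, pos_y_1 = 9, pos_z_1 = 7, radius_1 = 2, pos_x_2 = 3, pos_y_2 = 4, pos_z_2 = 5, height_2 = 7, pos_x_3 = 4, pos_y_3 = 9, pos_z_3 = 9, depth_3 = 4, height_3 = 2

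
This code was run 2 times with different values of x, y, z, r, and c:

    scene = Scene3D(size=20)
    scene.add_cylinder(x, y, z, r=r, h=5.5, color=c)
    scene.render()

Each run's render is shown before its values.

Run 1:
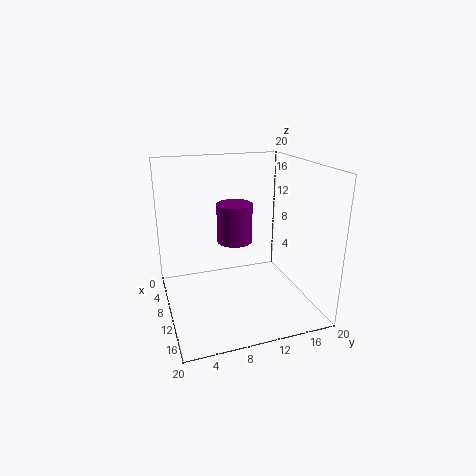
x = 8.5, y = 10, z = 9, r = 2.5, c = 'purple'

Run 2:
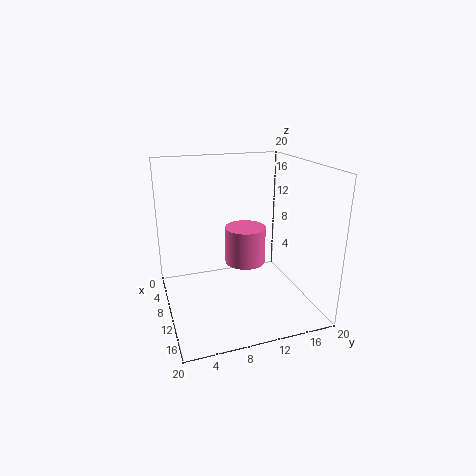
x = 7.5, y = 12, z = 5, r = 3, c = 'hotpink'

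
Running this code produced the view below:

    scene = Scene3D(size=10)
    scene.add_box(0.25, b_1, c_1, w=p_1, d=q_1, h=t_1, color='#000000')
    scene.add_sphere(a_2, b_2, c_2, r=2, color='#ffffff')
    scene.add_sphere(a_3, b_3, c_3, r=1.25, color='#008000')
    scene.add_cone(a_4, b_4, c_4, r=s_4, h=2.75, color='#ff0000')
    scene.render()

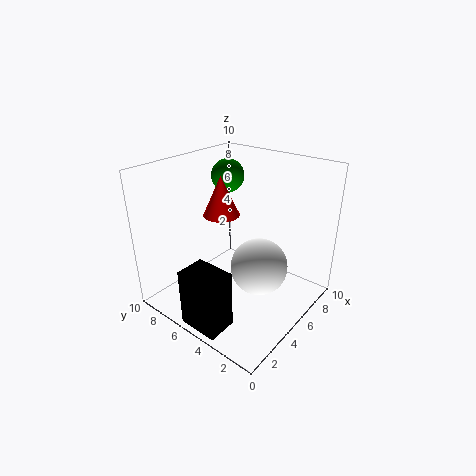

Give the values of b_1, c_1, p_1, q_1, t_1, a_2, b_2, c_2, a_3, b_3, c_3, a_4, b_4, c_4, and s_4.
b_1 = 3.25
c_1 = 0.25
p_1 = 2
q_1 = 2.75
t_1 = 4
a_2 = 5.5
b_2 = 3.5
c_2 = 3
a_3 = 7.5
b_3 = 8
c_3 = 8.25
a_4 = 4.75
b_4 = 6.25
c_4 = 6.5
s_4 = 1.25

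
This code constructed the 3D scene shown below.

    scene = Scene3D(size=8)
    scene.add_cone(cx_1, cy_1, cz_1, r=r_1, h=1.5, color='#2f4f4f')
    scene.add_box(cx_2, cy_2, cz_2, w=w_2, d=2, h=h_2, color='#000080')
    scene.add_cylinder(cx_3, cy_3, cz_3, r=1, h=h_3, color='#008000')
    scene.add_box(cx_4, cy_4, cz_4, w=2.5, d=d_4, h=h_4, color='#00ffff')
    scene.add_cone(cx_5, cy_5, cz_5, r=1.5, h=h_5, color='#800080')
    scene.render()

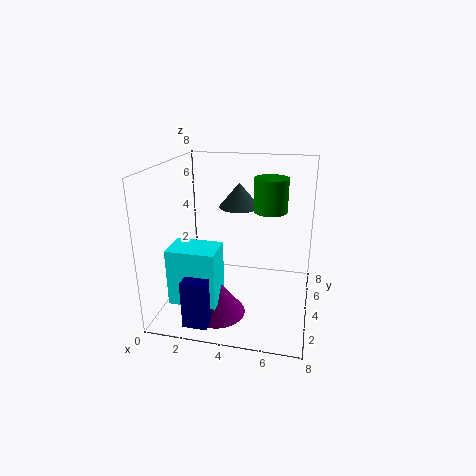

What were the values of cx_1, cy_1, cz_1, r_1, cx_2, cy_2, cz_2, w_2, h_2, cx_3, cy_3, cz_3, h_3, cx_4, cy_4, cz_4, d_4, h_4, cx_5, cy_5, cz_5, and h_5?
cx_1 = 3.5; cy_1 = 6.5; cz_1 = 5; r_1 = 1.25; cx_2 = 2; cy_2 = 0.25; cz_2 = 0.5; w_2 = 1.25; h_2 = 2.5; cx_3 = 5.5; cy_3 = 6; cz_3 = 5; h_3 = 2; cx_4 = 1; cy_4 = 1; cz_4 = 1.25; d_4 = 1.75; h_4 = 3; cx_5 = 3.25; cy_5 = 2.25; cz_5 = 0.25; h_5 = 2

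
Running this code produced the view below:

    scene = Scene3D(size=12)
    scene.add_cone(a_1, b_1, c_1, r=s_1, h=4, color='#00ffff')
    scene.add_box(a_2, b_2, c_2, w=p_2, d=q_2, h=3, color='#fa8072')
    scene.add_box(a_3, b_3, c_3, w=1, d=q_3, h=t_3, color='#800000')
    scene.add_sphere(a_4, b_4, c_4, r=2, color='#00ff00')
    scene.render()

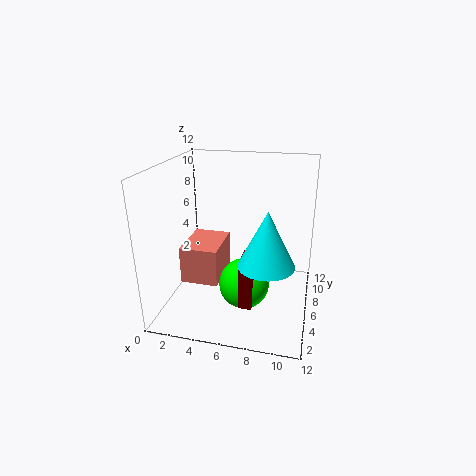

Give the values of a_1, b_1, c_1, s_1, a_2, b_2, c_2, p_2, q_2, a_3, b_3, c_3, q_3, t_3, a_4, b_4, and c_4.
a_1 = 9; b_1 = 2; c_1 = 6; s_1 = 2; a_2 = 2; b_2 = 3; c_2 = 3; p_2 = 3; q_2 = 4; a_3 = 7; b_3 = 2; c_3 = 2; q_3 = 2; t_3 = 4; a_4 = 7; b_4 = 4; c_4 = 3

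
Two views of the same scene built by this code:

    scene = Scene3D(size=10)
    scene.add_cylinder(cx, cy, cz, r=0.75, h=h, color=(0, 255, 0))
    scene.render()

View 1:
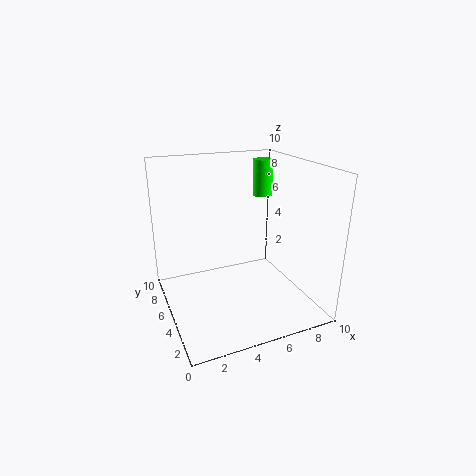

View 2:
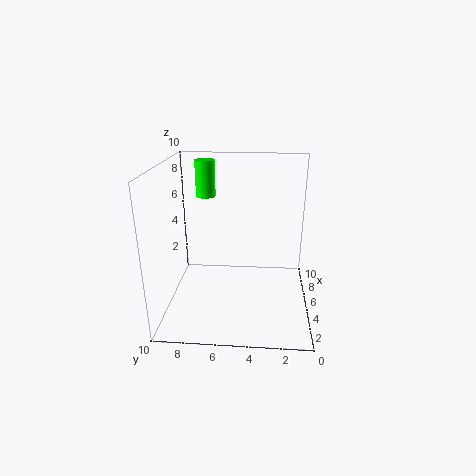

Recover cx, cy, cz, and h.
cx = 8.25; cy = 7.75; cz = 7; h = 2.75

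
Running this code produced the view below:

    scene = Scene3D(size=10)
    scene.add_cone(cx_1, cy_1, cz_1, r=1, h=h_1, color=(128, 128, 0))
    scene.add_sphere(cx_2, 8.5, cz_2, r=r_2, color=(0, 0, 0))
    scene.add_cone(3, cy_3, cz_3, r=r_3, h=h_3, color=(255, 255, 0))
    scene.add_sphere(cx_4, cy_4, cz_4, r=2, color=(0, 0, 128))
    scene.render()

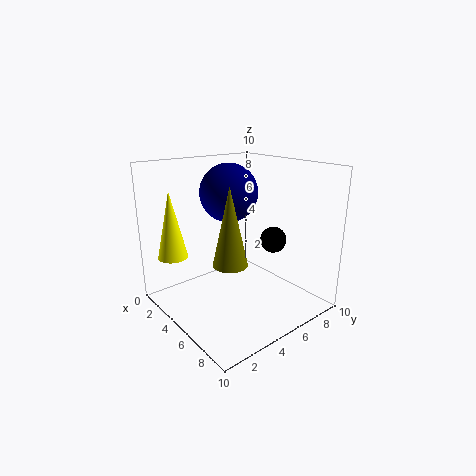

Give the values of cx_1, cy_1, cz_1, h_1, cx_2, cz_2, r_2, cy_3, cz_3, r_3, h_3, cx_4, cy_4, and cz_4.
cx_1 = 8; cy_1 = 2; cz_1 = 5; h_1 = 4.5; cx_2 = 5; cz_2 = 4; r_2 = 1; cy_3 = 1; cz_3 = 4; r_3 = 1; h_3 = 4.5; cx_4 = 4; cy_4 = 5; cz_4 = 8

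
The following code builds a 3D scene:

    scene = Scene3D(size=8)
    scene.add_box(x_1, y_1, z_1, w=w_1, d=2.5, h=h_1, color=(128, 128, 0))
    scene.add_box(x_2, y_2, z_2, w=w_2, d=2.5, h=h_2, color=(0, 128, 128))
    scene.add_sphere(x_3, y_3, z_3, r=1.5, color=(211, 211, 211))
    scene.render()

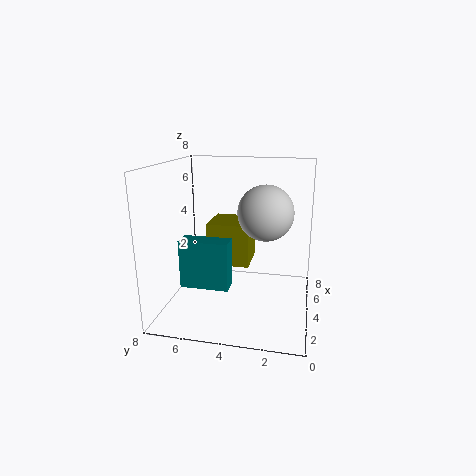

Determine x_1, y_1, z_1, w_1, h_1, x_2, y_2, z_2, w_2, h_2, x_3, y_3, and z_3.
x_1 = 4.5, y_1 = 3.5, z_1 = 2, w_1 = 2.5, h_1 = 2.5, x_2 = 1.5, y_2 = 4, z_2 = 2, w_2 = 1, h_2 = 2.5, x_3 = 4, y_3 = 2.5, z_3 = 5.5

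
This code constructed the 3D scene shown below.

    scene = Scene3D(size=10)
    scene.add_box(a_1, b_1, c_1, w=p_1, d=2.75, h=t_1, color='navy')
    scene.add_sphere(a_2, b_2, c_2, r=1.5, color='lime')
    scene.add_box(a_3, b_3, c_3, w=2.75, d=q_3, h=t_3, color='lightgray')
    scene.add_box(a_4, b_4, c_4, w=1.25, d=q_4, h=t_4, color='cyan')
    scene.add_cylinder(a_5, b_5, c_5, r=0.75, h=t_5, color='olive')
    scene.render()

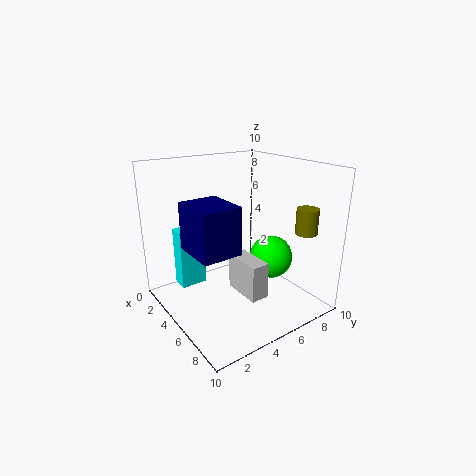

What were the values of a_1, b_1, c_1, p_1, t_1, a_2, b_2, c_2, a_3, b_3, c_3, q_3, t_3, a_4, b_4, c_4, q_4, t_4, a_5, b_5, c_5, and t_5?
a_1 = 3.25
b_1 = 1.5
c_1 = 4.5
p_1 = 3.25
t_1 = 3.25
a_2 = 6.25
b_2 = 7
c_2 = 3.5
a_3 = 5
b_3 = 4.25
c_3 = 1.5
q_3 = 1.25
t_3 = 2.5
a_4 = 0.75
b_4 = 2
c_4 = 0.5
q_4 = 2
t_4 = 4.5
a_5 = 8
b_5 = 8.5
c_5 = 5.5
t_5 = 1.75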